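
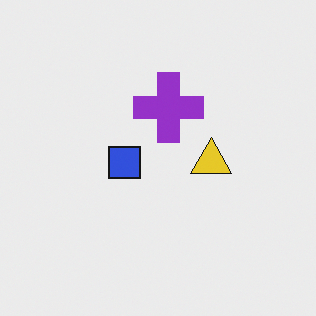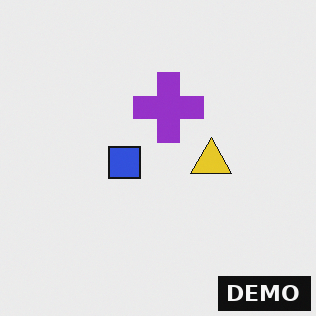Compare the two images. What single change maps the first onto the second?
This is the original image watermarked with the text "DEMO" in the lower-right corner.

A dark label reading "DEMO" appears in the lower-right corner.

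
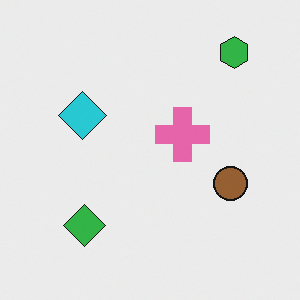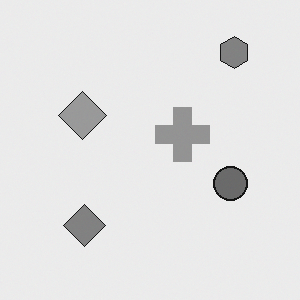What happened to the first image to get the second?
The image was converted to grayscale.

All color is removed — every shape is now a shade of grey.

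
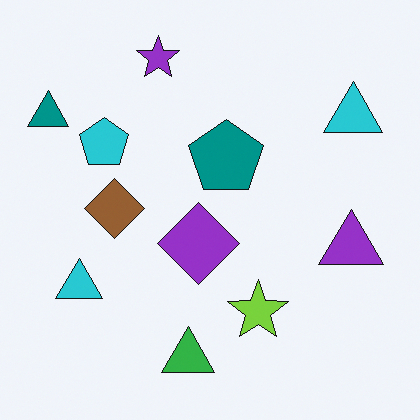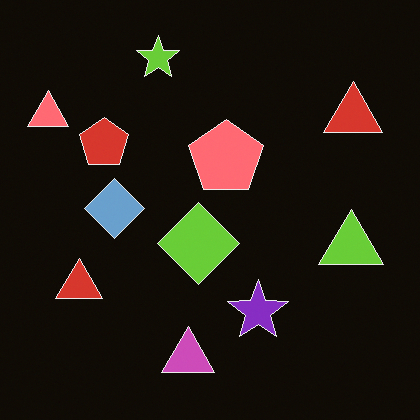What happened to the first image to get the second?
The second image is the first color-inverted (negative).

The light background has become dark and every shape's color is its complement — a photographic negative.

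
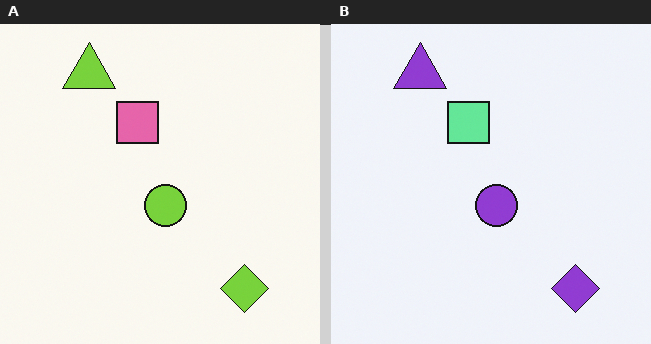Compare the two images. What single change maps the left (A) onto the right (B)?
This is the original image hue-shifted by a large amount.

Every shape's color has rotated by the same amount around the hue wheel — a uniform hue shift.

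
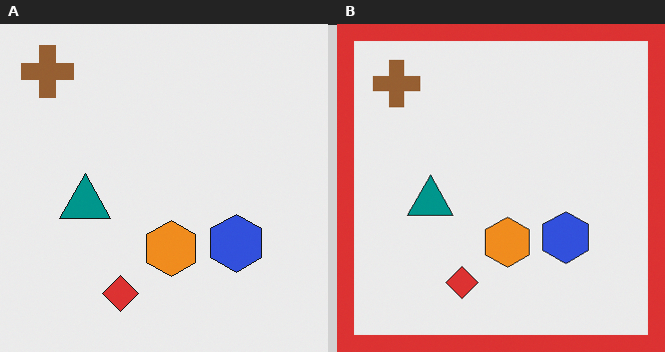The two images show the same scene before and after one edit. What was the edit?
The right (B) image is the left (A) framed with a red border.

A solid red frame runs around the edge of the right (B) image, with the content slightly shrunk inside it.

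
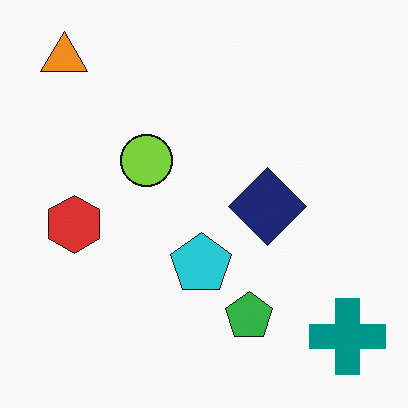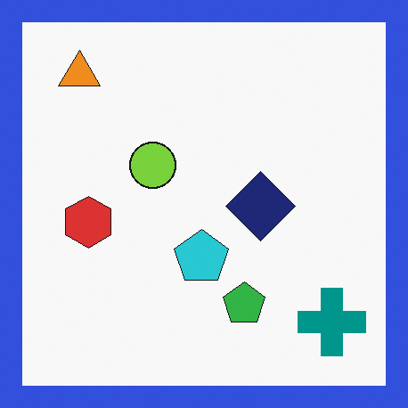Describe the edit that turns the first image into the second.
Framed with a blue border.

A solid blue frame runs around the edge of the second image, with the content slightly shrunk inside it.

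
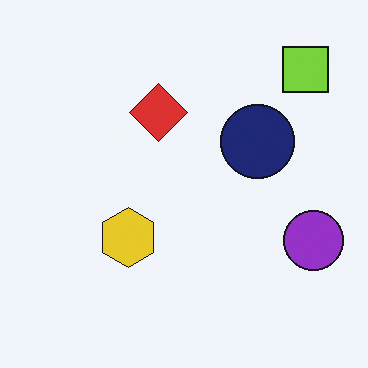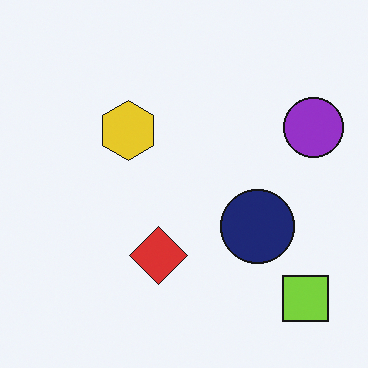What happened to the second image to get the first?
The transformation is: flipped vertically (top ↔ bottom).

The lime square is in the bottom-right of the second image and the top-right of the first — shapes on opposite sides of the horizontal midline have swapped in a mirror flip.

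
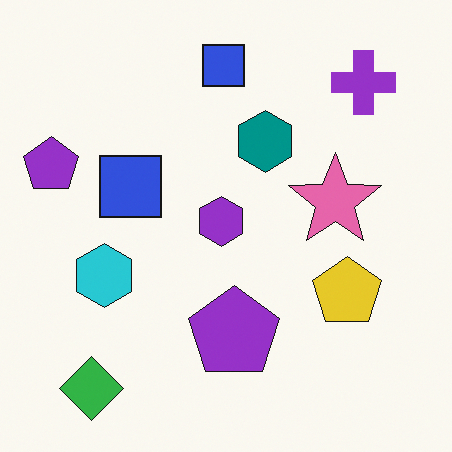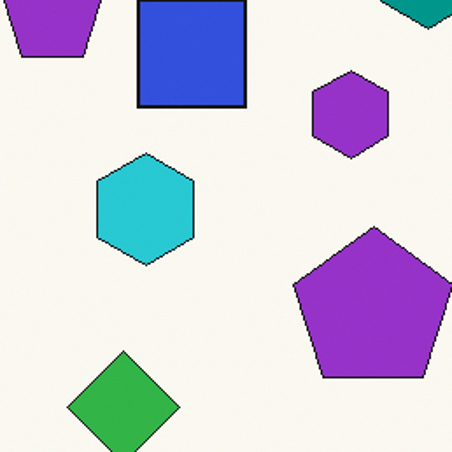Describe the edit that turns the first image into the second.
The second image is the first cropped tightly and scaled back up.

The visible shapes are larger and the field of view is narrower; shapes near the original edges may be partly or wholly outside the frame — a crop-and-rescale.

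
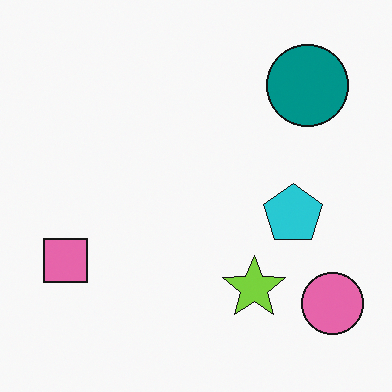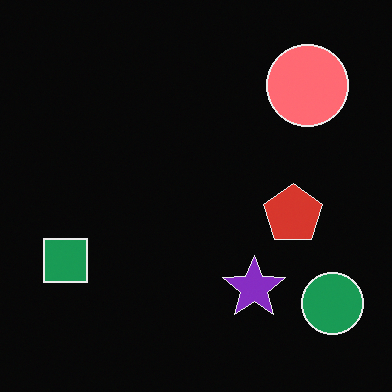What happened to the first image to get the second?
The transformation is: color-inverted (negative).

The light background has become dark and every shape's color is its complement — a photographic negative.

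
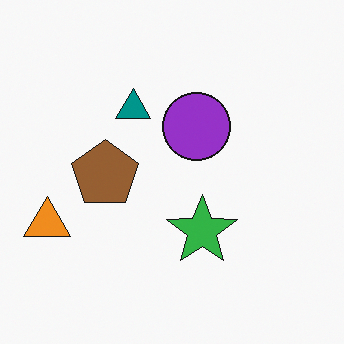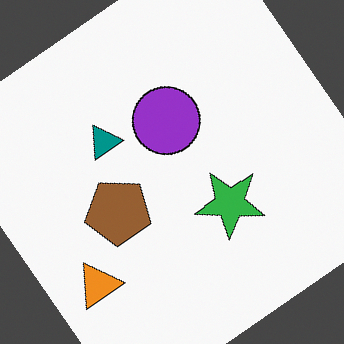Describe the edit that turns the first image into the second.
The transformation is: rotated counter-clockwise by a large amount — several tens of degrees.

Every shape is tilted by the same angle and the image corners show triangular fill wedges — a whole-image rotation by a non-right angle.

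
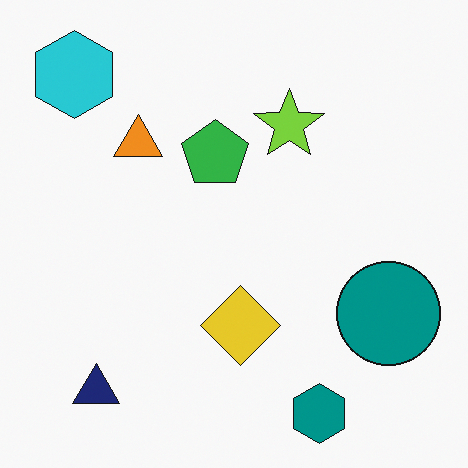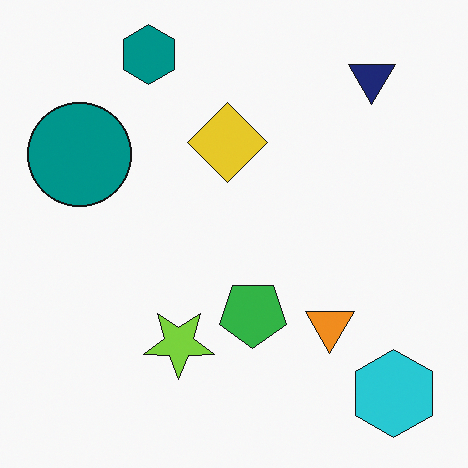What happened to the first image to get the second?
This is the original image rotated 180°.

The cyan hexagon sits in the top-left of the first image and the bottom-right of the second — consistent with a whole-image 180° rotation.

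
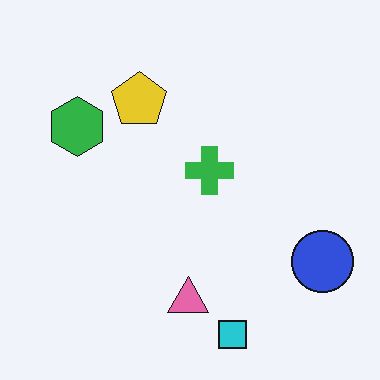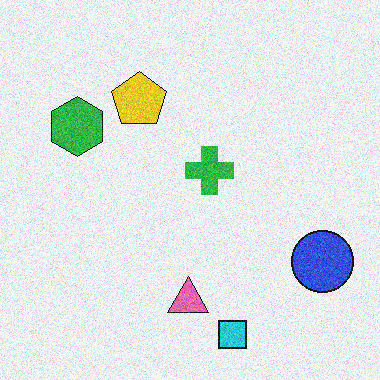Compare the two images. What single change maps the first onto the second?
The second image is the first degraded with visible gaussian noise.

Random speckle covers the whole image, including the flat background.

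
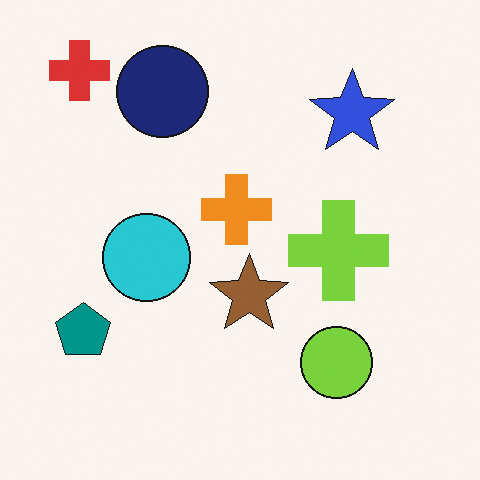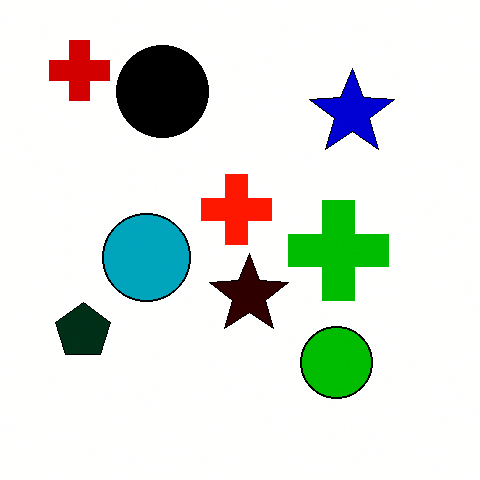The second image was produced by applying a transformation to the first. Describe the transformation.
This is the original image boosted in contrast.

Tones are pushed away from mid-grey across the whole image — a global contrast change.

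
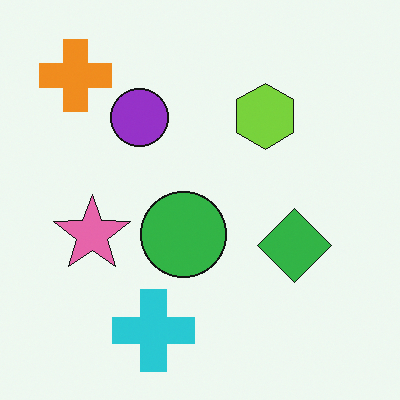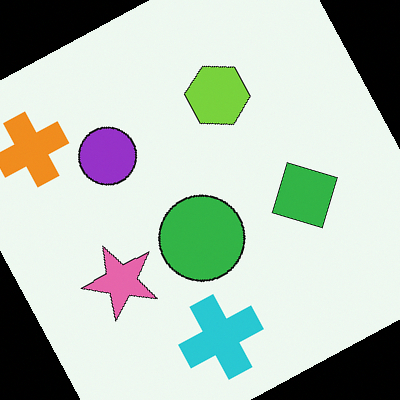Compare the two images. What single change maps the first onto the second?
This is the original image rotated counter-clockwise by a clearly visible amount.

Every shape is tilted by the same angle and the image corners show triangular fill wedges — a whole-image rotation by a non-right angle.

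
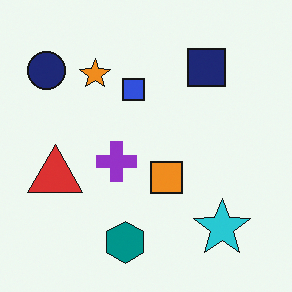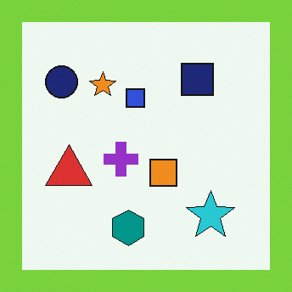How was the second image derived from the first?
The second image is the first framed with a lime border.

A solid lime frame runs around the edge of the second image, with the content slightly shrunk inside it.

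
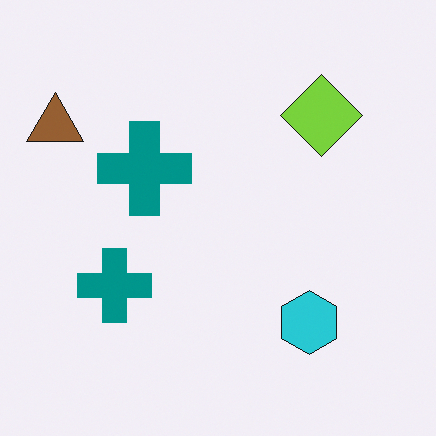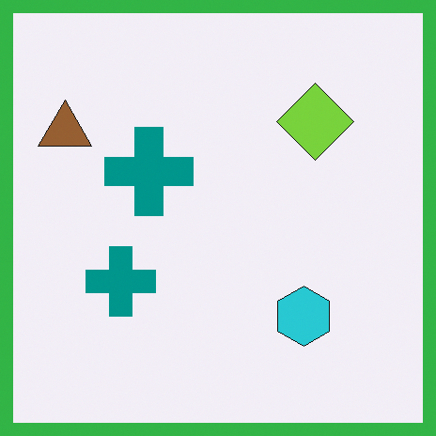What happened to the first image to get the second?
The transformation is: framed with a green border.

A solid green frame runs around the edge of the second image, with the content slightly shrunk inside it.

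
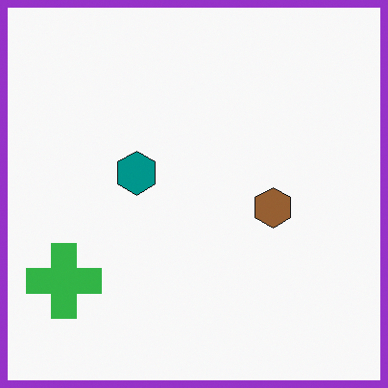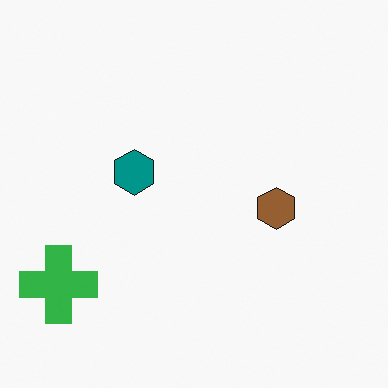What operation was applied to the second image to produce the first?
The image was framed with a purple border.

A solid purple frame runs around the edge of the first image, with the content slightly shrunk inside it.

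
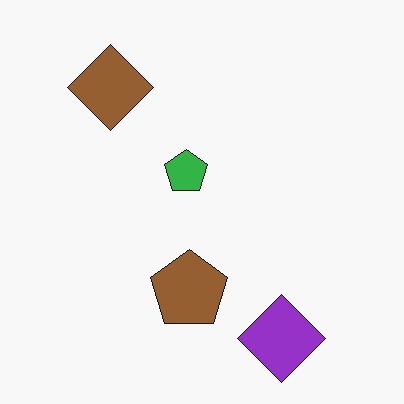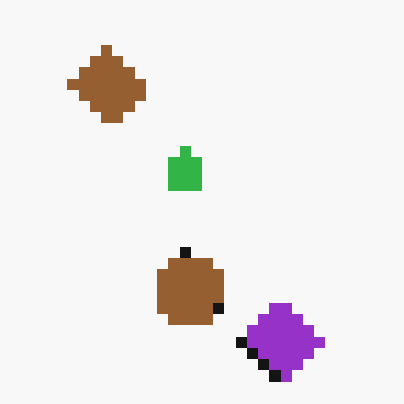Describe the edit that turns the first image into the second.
Coarsely pixelated.

Shapes are reduced to large square blocks; fine edges and outlines are lost — a downscale-then-upscale (mosaic) effect.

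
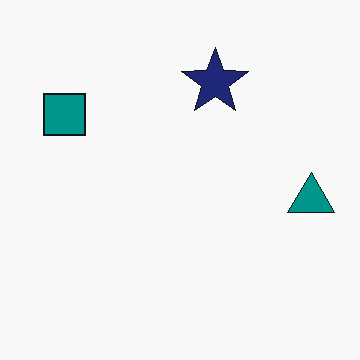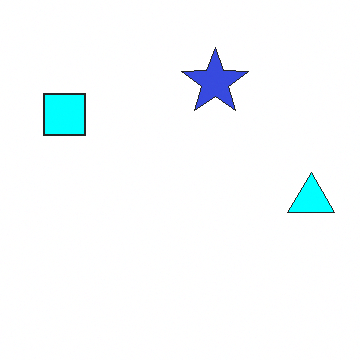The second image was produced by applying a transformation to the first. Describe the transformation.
Brightened a lot.

Every pixel — background and shapes alike — is uniformly brightened.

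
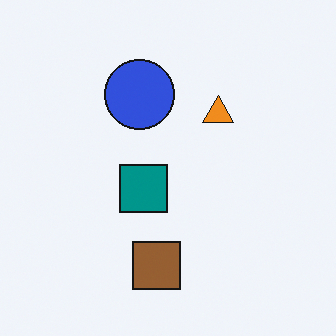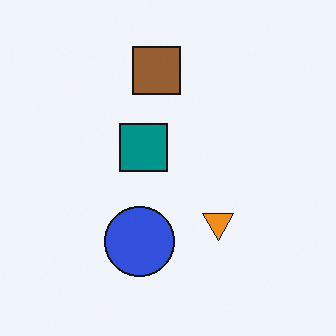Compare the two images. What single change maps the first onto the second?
Flipped vertically (top ↔ bottom).

The brown square is in the bottom of the first image and the top of the second — shapes on opposite sides of the horizontal midline have swapped in a mirror flip.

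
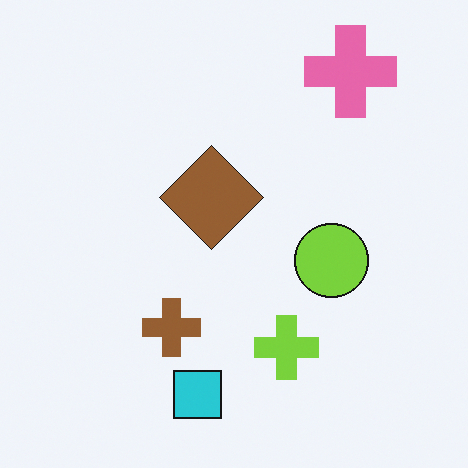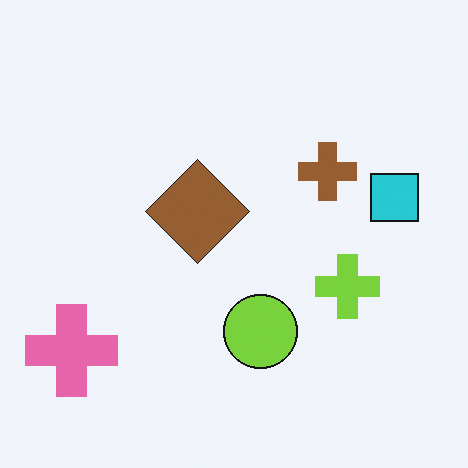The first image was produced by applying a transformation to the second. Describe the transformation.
It was transposed (reflected across the top-left ↔ bottom-right diagonal).

Shapes have swapped their row and column positions — what was in the top-right is now in the bottom-left — a diagonal reflection.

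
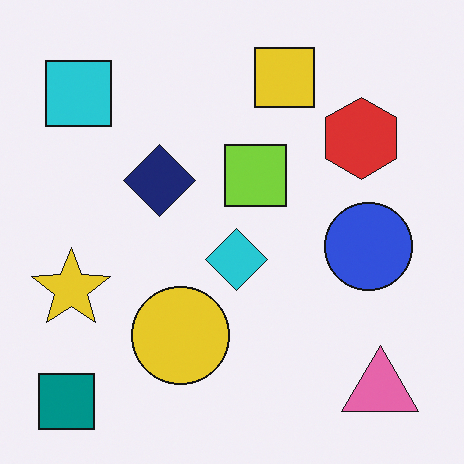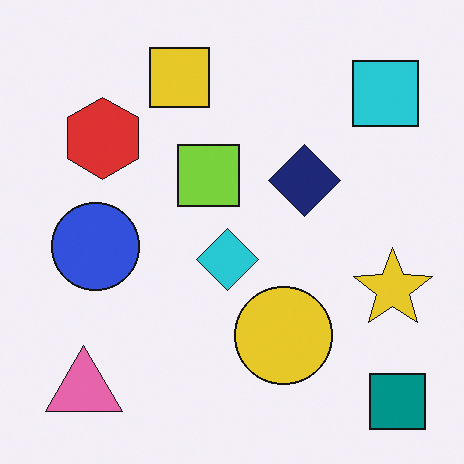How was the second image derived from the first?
It was flipped horizontally (left ↔ right).

The teal square is in the bottom-left of the first image and the bottom-right of the second — shapes on opposite sides of the vertical midline have swapped in a mirror flip.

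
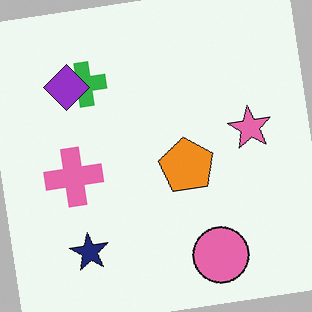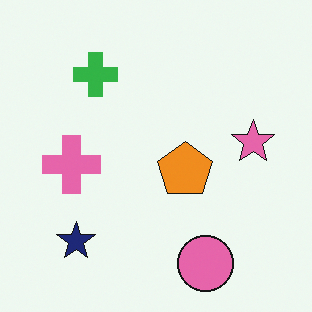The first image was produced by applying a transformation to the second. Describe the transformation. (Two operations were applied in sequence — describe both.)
Rotated counter-clockwise by a few degrees, then overlaid with an additional purple diamond.

Every shape is tilted by the same angle and the image corners show triangular fill wedges — a whole-image rotation by a non-right angle. A purple diamond appears in the first image that is absent from the second.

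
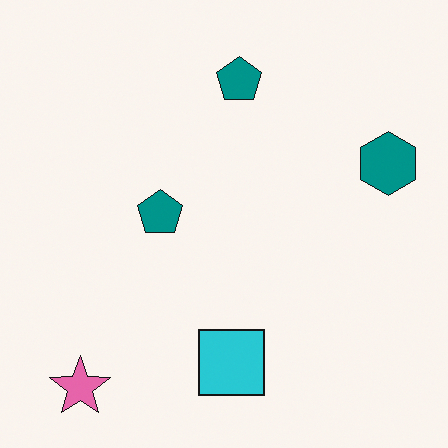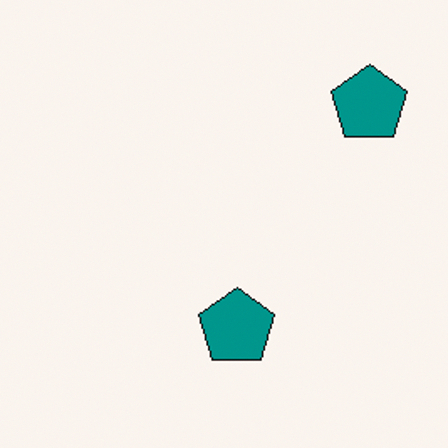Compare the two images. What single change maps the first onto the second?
The transformation is: cropped tightly and scaled back up.

The visible shapes are larger and the field of view is narrower; shapes near the original edges may be partly or wholly outside the frame — a crop-and-rescale.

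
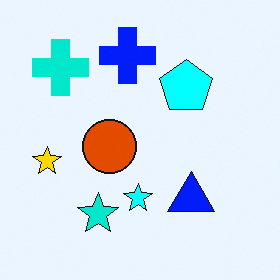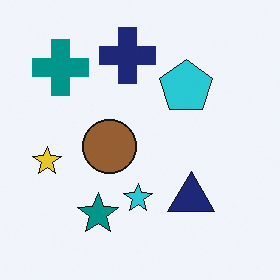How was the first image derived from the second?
This is the original image heavily oversaturated.

All colors are more vivid — a global saturation change.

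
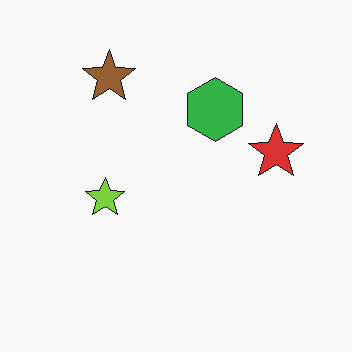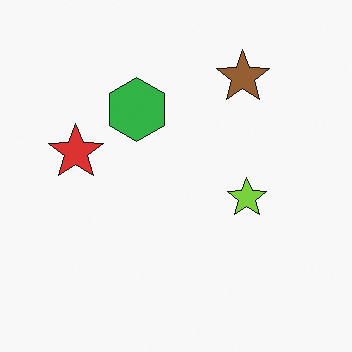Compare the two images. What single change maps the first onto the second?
This is the original image flipped horizontally (left ↔ right).

The red star is in the right of the first image and the left of the second — shapes on opposite sides of the vertical midline have swapped in a mirror flip.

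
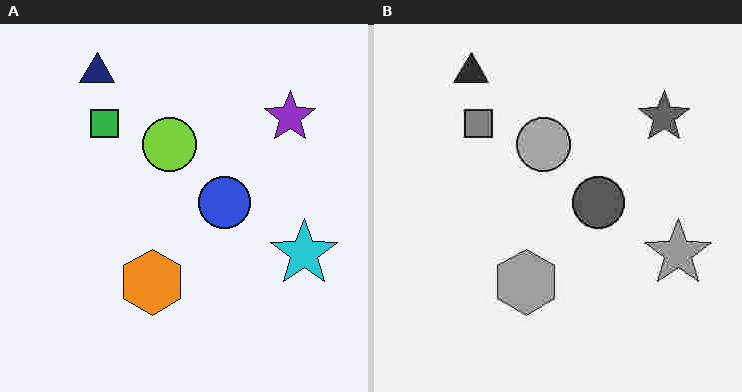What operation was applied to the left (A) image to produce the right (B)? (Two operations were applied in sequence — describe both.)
The right (B) image is the left (A) degraded with heavy JPEG compression, then converted to grayscale.

Blocky 8×8 compression artifacts appear around shape edges and the flat background shows ringing — characteristic JPEG degradation. All color is removed — every shape is now a shade of grey.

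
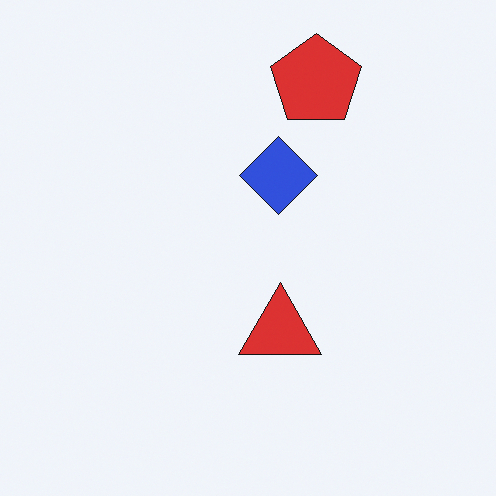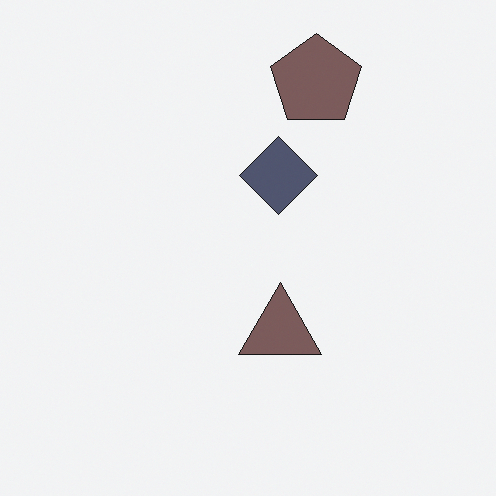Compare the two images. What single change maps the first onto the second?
The second image is the first made much more muted (saturation change).

All colors are more muted and greyish — a global saturation change.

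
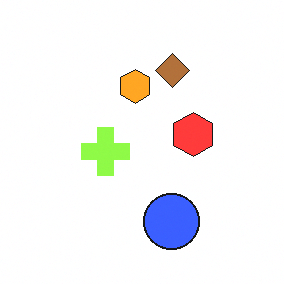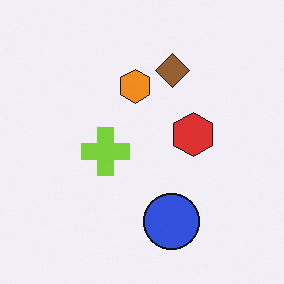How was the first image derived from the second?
Slightly brightened.

Every pixel — background and shapes alike — is uniformly brightened.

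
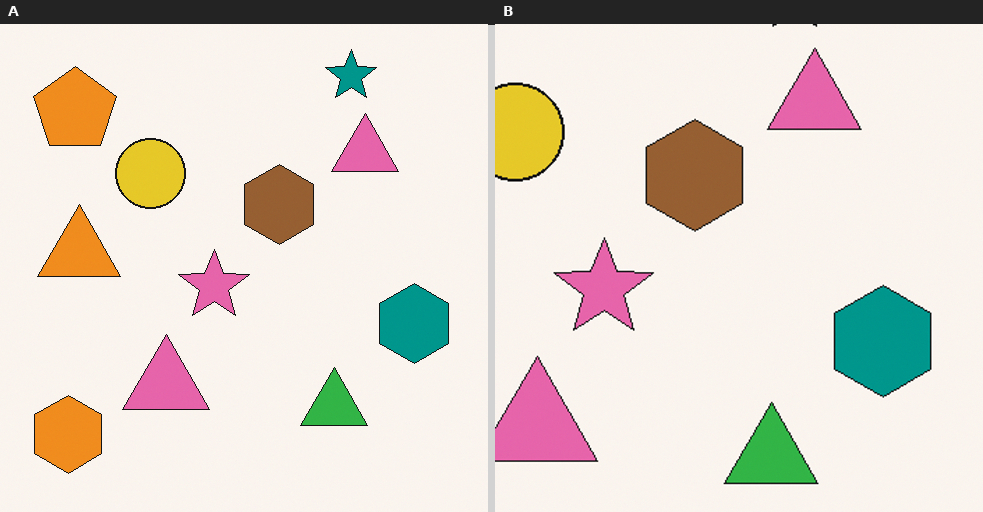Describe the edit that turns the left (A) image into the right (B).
The right (B) image is the left (A) cropped slightly and scaled back up.

The visible shapes are larger and the field of view is narrower; shapes near the original edges may be partly or wholly outside the frame — a crop-and-rescale.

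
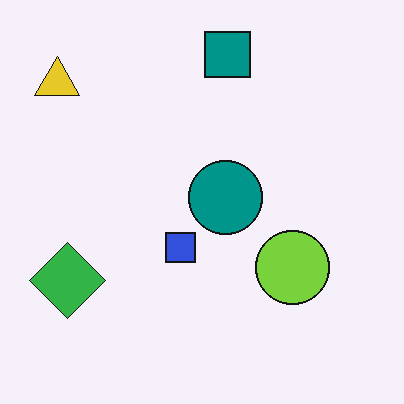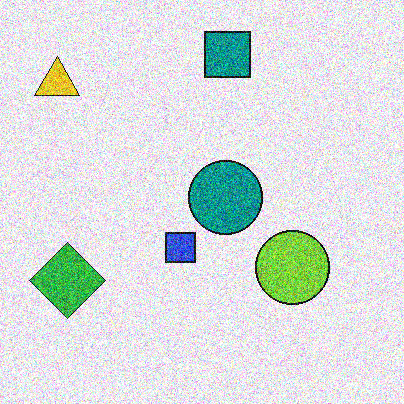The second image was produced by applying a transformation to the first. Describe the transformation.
It was degraded with a thick layer of grain.

Random speckle covers the whole image, including the flat background.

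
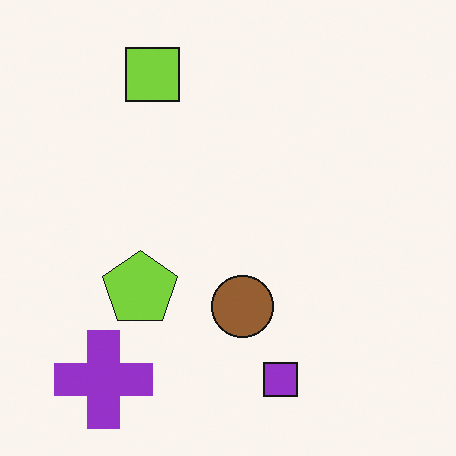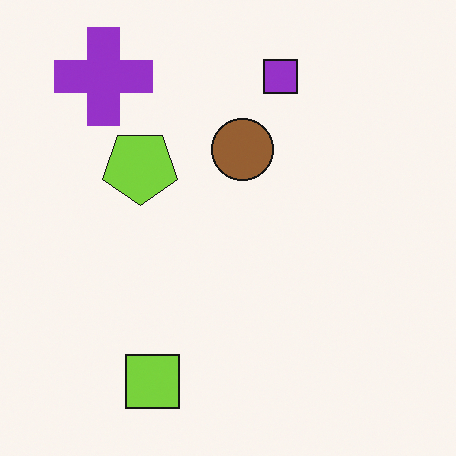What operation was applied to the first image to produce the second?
Flipped vertically (top ↔ bottom).

The lime square is in the top of the first image and the bottom of the second — shapes on opposite sides of the horizontal midline have swapped in a mirror flip.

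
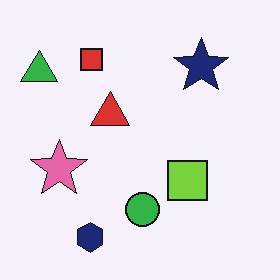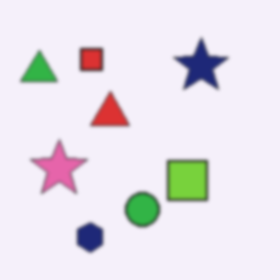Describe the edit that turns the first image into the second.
This is the original image given a subtle gaussian blur.

Shape edges and outlines are uniformly softened across the whole image.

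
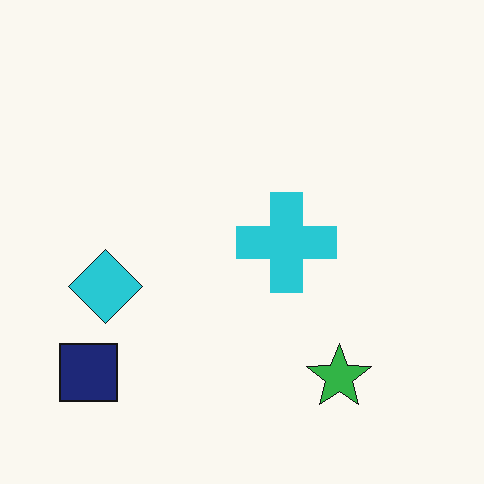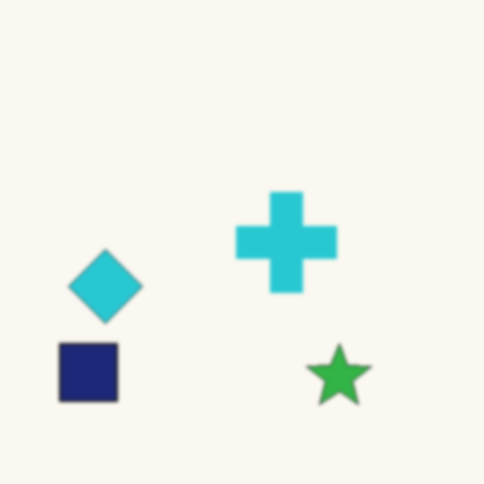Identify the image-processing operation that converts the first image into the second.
Given a subtle gaussian blur.

Shape edges and outlines are uniformly softened across the whole image.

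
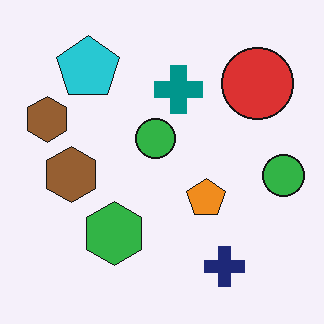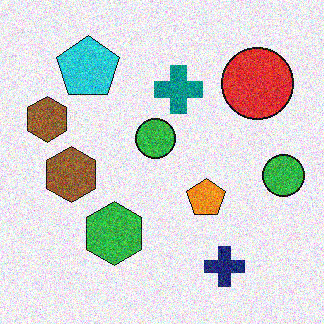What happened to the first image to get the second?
The transformation is: degraded with a thick layer of grain.

Random speckle covers the whole image, including the flat background.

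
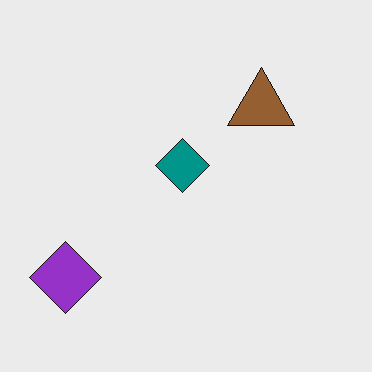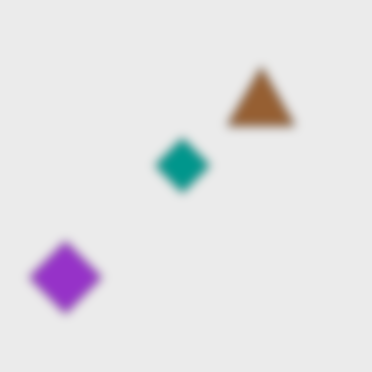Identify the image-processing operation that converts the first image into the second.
It was strongly gaussian-blurred.

Shape edges and outlines are uniformly softened across the whole image.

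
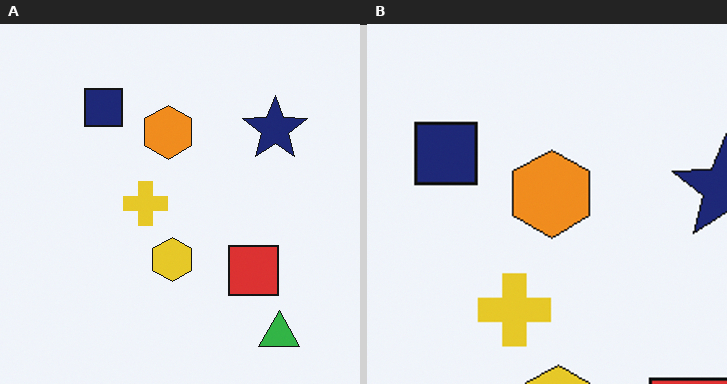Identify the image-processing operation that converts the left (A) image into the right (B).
The image was cropped to a noticeably smaller region and rescaled.

The visible shapes are larger and the field of view is narrower; shapes near the original edges may be partly or wholly outside the frame — a crop-and-rescale.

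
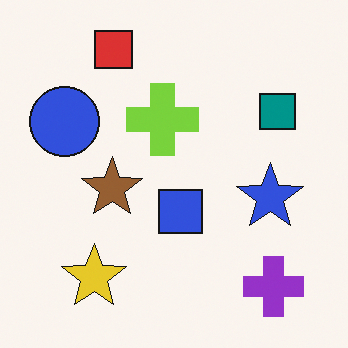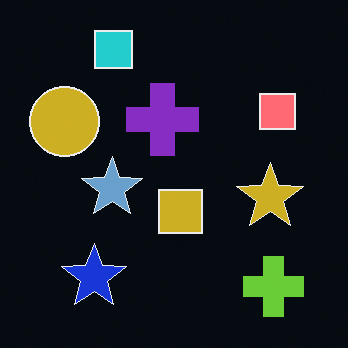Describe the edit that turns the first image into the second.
This is the original image color-inverted (negative).

The light background has become dark and every shape's color is its complement — a photographic negative.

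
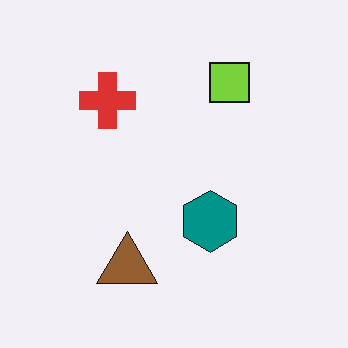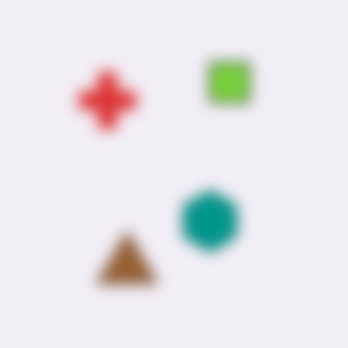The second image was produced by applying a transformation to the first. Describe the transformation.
The image was strongly gaussian-blurred.

Shape edges and outlines are uniformly softened across the whole image.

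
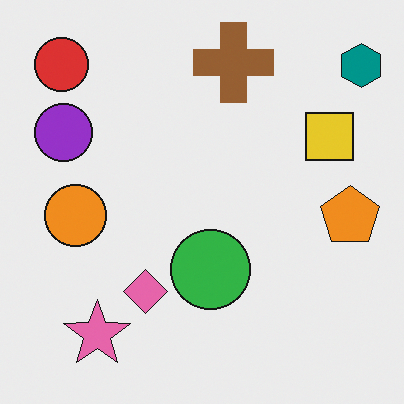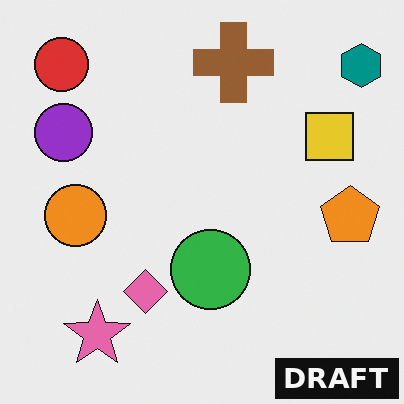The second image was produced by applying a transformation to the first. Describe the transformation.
Watermarked with the text "DRAFT" in the lower-right corner.

A dark label reading "DRAFT" appears in the lower-right corner.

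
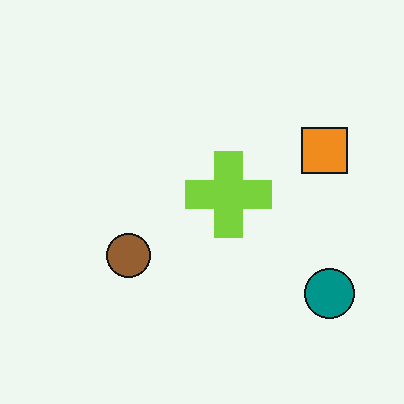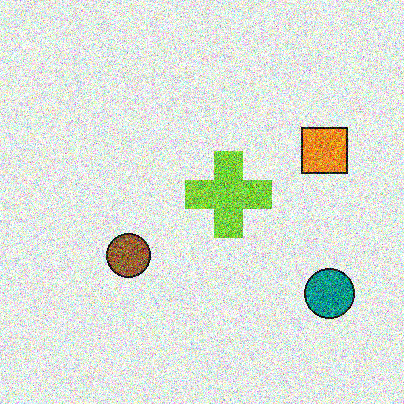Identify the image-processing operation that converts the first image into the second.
The second image is the first degraded with a thick layer of grain.

Random speckle covers the whole image, including the flat background.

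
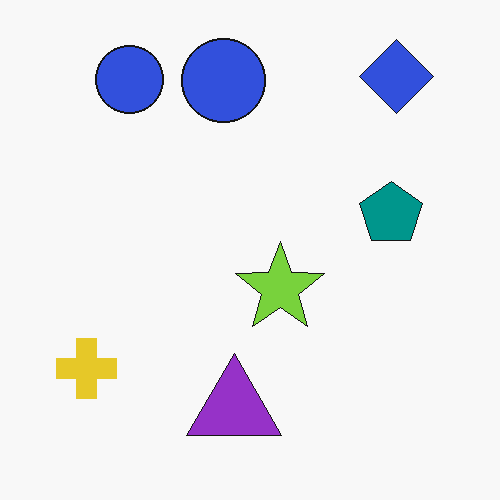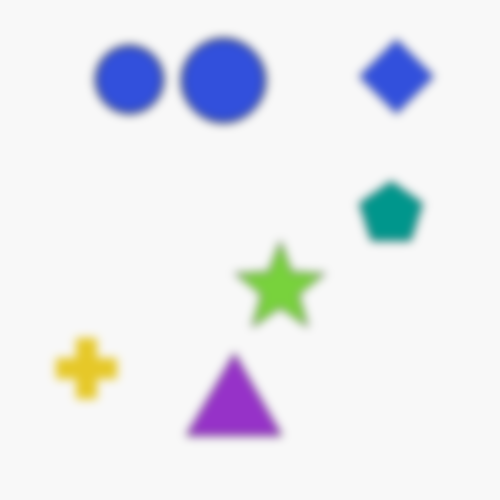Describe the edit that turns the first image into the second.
The image was moderately blurred.

Shape edges and outlines are uniformly softened across the whole image.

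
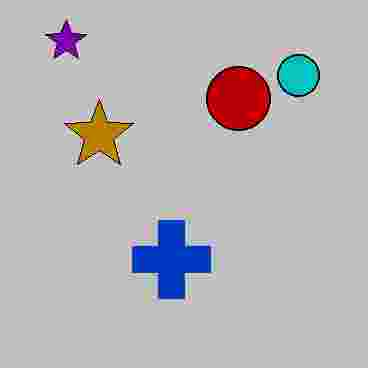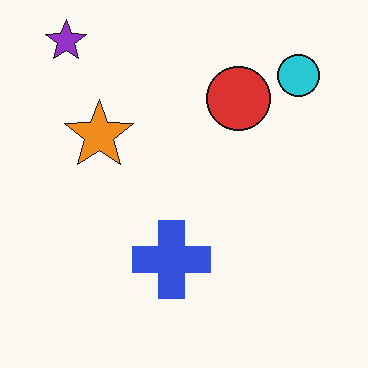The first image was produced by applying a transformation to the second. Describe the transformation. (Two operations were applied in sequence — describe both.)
The first image is the second aggressively posterized, then degraded with heavy JPEG compression.

Each flat color has snapped to a coarser quantized level — most visibly, the near-white background has dropped to a flat grey. Blocky 8×8 compression artifacts appear around shape edges and the flat background shows ringing — characteristic JPEG degradation.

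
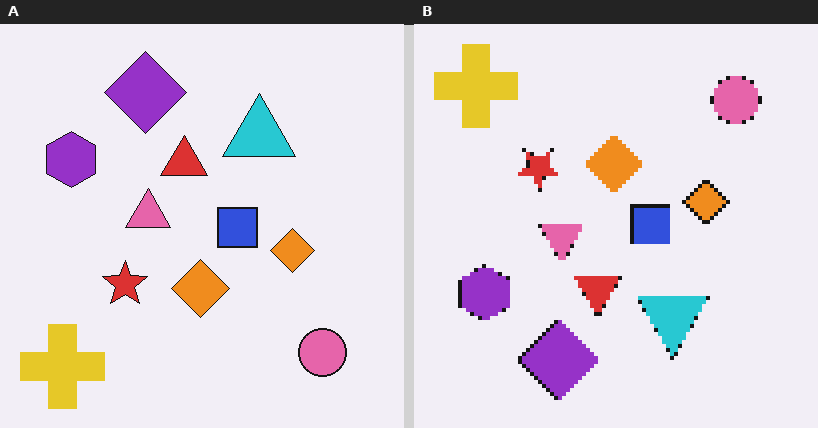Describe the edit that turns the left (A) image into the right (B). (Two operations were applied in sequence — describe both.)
This is the original image lightly pixelated (a mild mosaic effect), then flipped vertically (top ↔ bottom).

Shapes are reduced to large square blocks; fine edges and outlines are lost — a downscale-then-upscale (mosaic) effect. The yellow cross is in the bottom-left of the left (A) image and the top-left of the right (B) — shapes on opposite sides of the horizontal midline have swapped in a mirror flip.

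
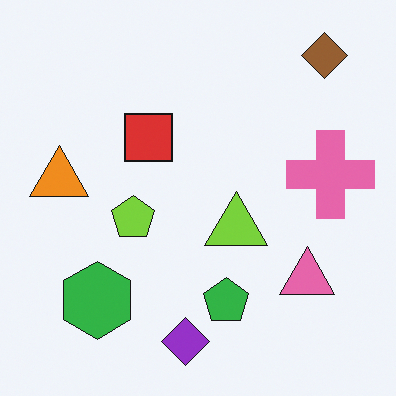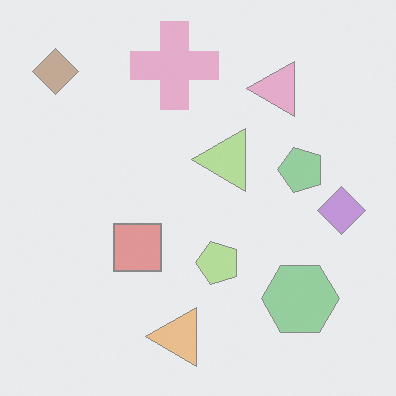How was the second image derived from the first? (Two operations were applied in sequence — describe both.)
Rotated 90° counter-clockwise, then washed out (contrast reduced).

The brown diamond sits in the top-right of the first image and the top-left of the second — consistent with a whole-image 90° counter-clockwise rotation. Tones are pushed toward mid-grey across the whole image — a global contrast change.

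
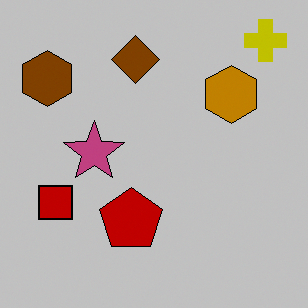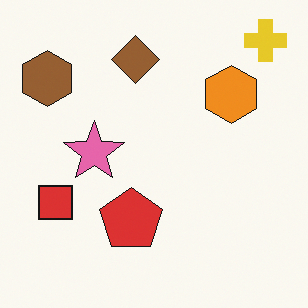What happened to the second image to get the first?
The transformation is: heavily posterized to just a handful of flat colors.

Each flat color has snapped to a coarser quantized level — most visibly, the near-white background has dropped to a flat grey.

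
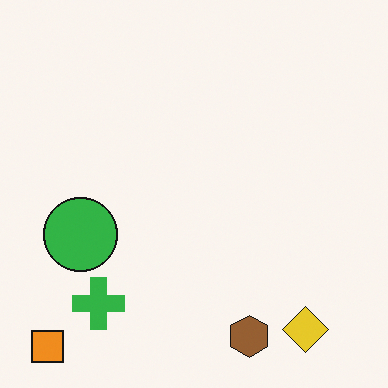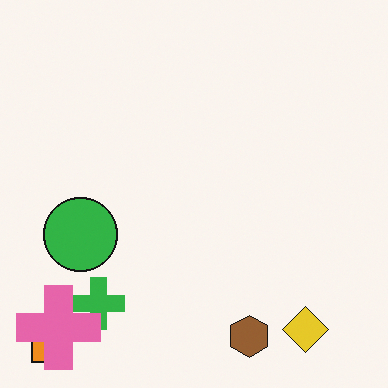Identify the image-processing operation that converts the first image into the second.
This is the original image overlaid with an additional pink cross.

A pink cross appears in the second image that is absent from the first.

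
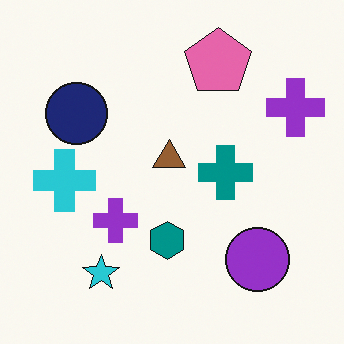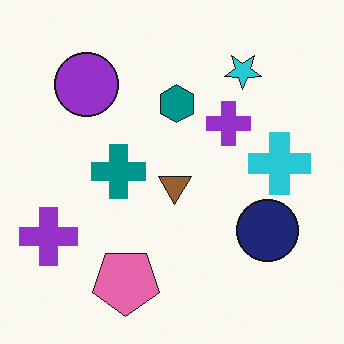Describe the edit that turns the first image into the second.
It was rotated 180°.

The cyan star sits in the bottom-left of the first image and the top-right of the second — consistent with a whole-image 180° rotation.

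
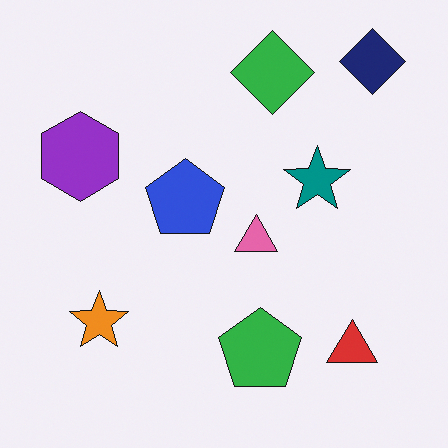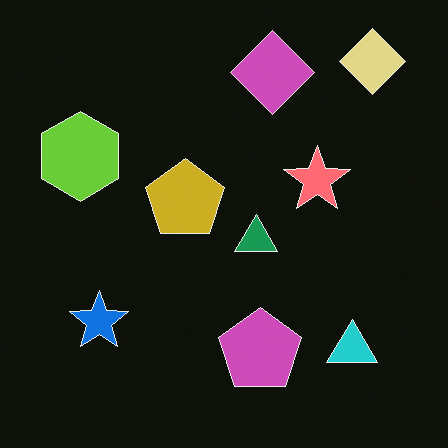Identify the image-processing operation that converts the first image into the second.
Color-inverted (negative).

The light background has become dark and every shape's color is its complement — a photographic negative.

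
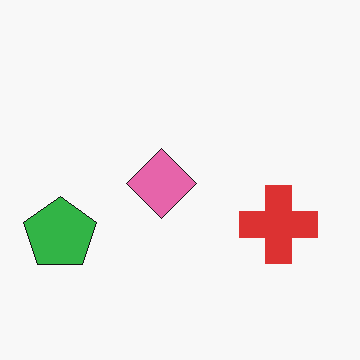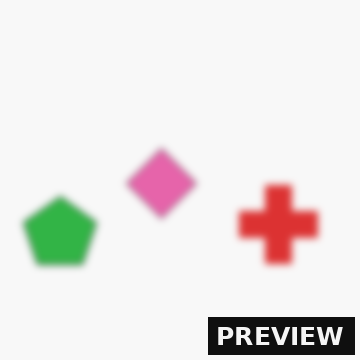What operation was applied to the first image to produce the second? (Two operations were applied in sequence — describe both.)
Noticeably gaussian-blurred, then watermarked with the text "PREVIEW" in the lower-right corner.

Shape edges and outlines are uniformly softened across the whole image. A dark label reading "PREVIEW" appears in the lower-right corner.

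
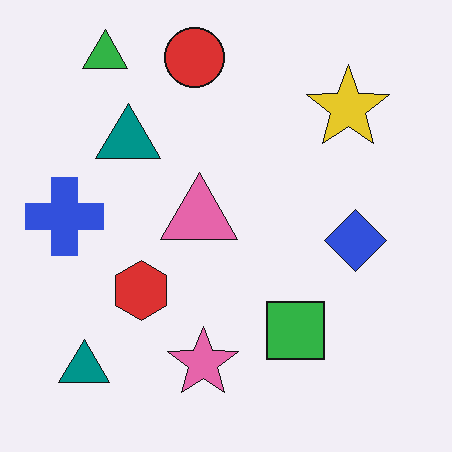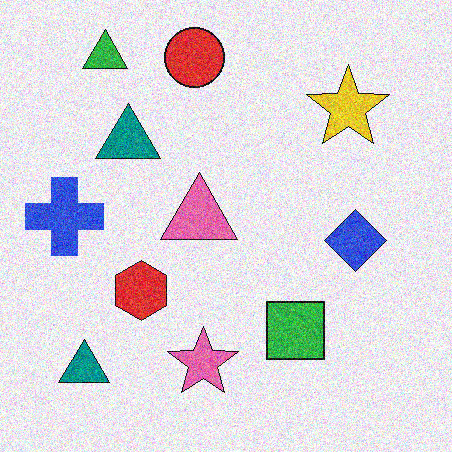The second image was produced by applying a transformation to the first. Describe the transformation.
The second image is the first degraded with a thick layer of grain.

Random speckle covers the whole image, including the flat background.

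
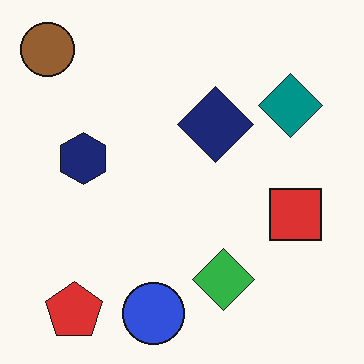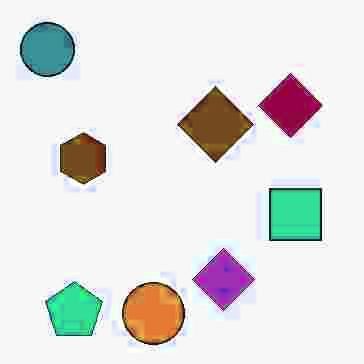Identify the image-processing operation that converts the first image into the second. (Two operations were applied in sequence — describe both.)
This is the original image degraded with heavy JPEG compression, then hue-shifted by a large amount.

Blocky 8×8 compression artifacts appear around shape edges and the flat background shows ringing — characteristic JPEG degradation. Every shape's color has rotated by the same amount around the hue wheel — a uniform hue shift.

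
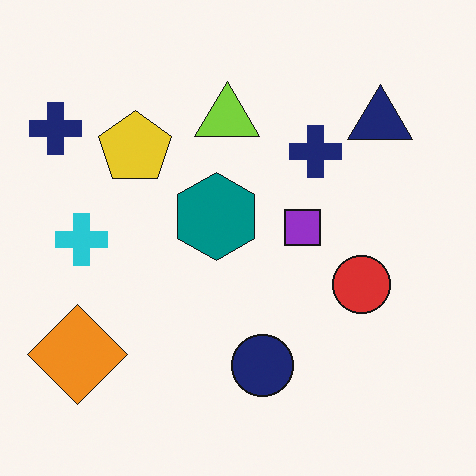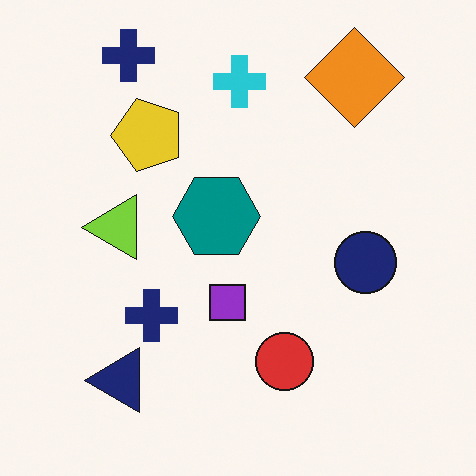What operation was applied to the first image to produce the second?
This is the original image transposed (reflected across the top-left ↔ bottom-right diagonal).

Shapes have swapped their row and column positions — what was in the top-right is now in the bottom-left — a diagonal reflection.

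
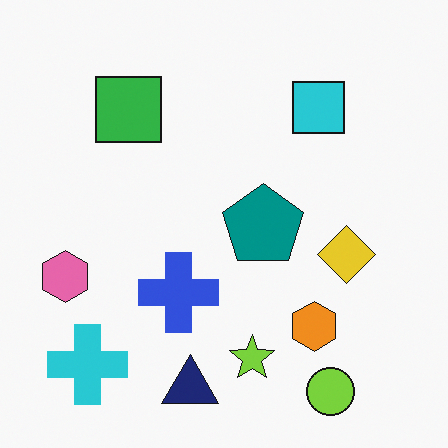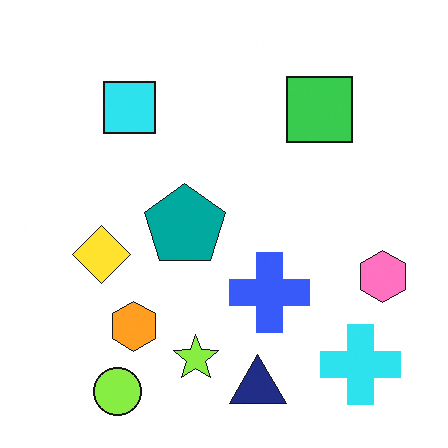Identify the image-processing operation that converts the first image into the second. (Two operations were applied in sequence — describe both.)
The image was flipped horizontally (left ↔ right), then slightly brightened.

The pink hexagon is in the left of the first image and the right of the second — shapes on opposite sides of the vertical midline have swapped in a mirror flip. Every pixel — background and shapes alike — is uniformly brightened.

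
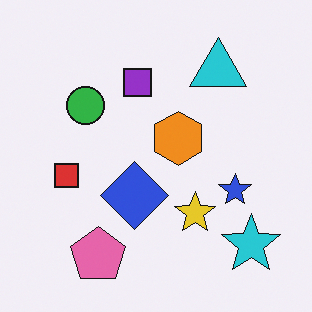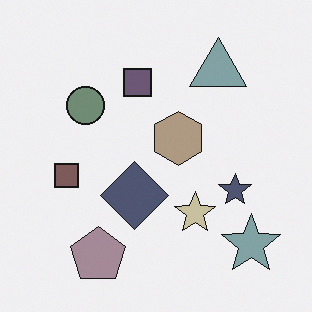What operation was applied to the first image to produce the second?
Heavily desaturated.

All colors are more muted and greyish — a global saturation change.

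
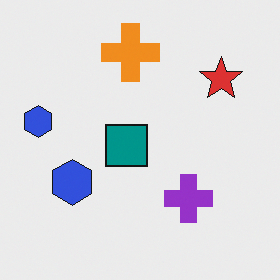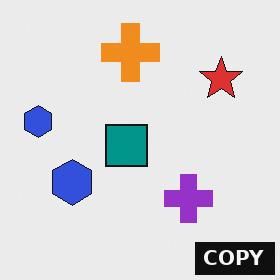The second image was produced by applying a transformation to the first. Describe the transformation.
The image was watermarked with the text "COPY" in the lower-right corner.

A dark label reading "COPY" appears in the lower-right corner.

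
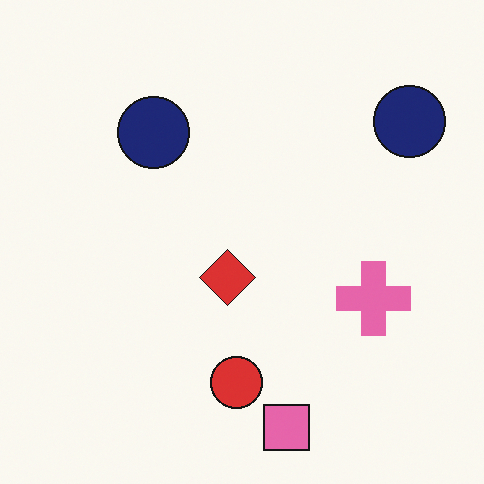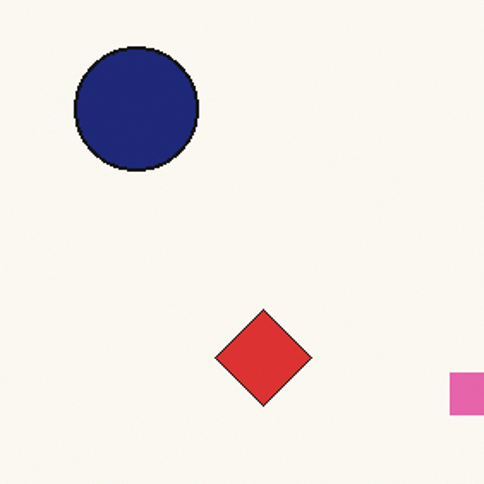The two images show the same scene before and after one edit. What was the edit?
Cropped to a noticeably smaller region and rescaled.

The visible shapes are larger and the field of view is narrower; shapes near the original edges may be partly or wholly outside the frame — a crop-and-rescale.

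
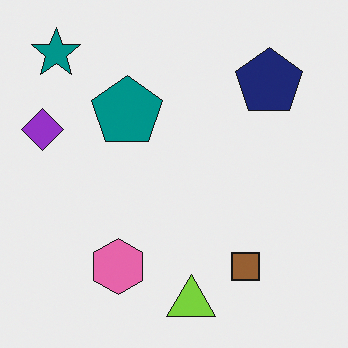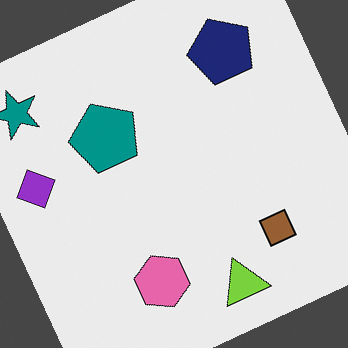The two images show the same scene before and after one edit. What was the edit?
The transformation is: rotated counter-clockwise by a clearly visible amount.

Every shape is tilted by the same angle and the image corners show triangular fill wedges — a whole-image rotation by a non-right angle.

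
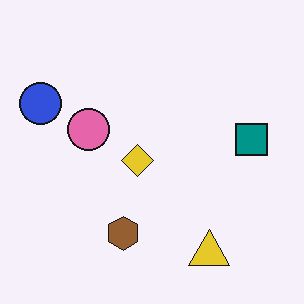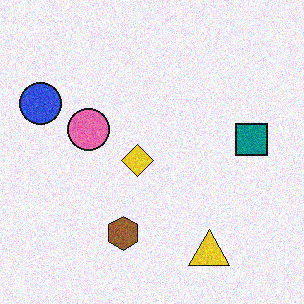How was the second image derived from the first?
Degraded with visible gaussian noise.

Random speckle covers the whole image, including the flat background.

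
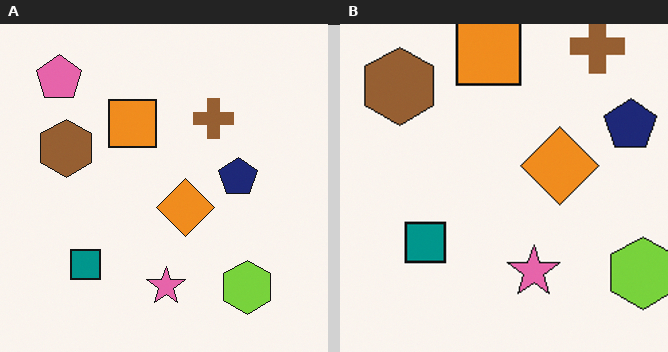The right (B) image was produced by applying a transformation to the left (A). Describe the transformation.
The image was cropped to a modestly smaller region and rescaled.

The visible shapes are larger and the field of view is narrower; shapes near the original edges may be partly or wholly outside the frame — a crop-and-rescale.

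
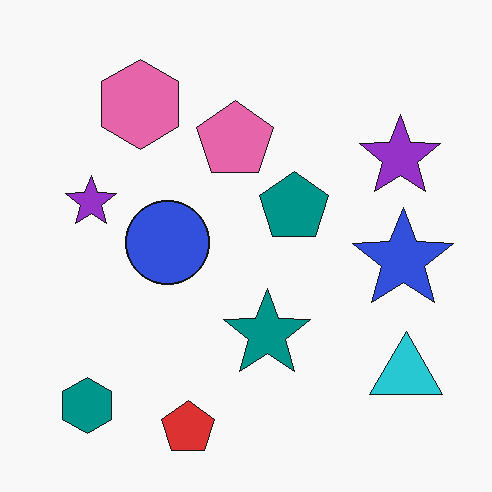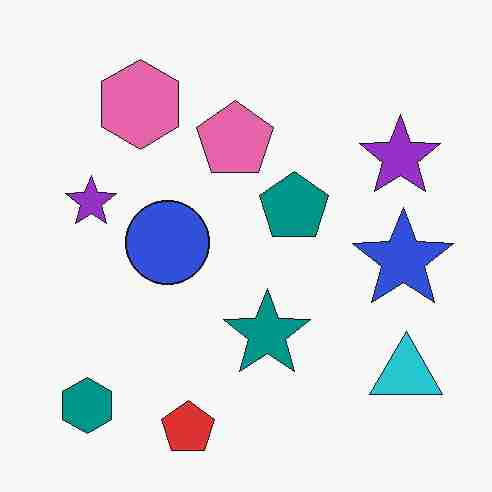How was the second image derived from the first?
It was heavily JPEG-compressed with obvious blocking artifacts.

Blocky 8×8 compression artifacts appear around shape edges and the flat background shows ringing — characteristic JPEG degradation.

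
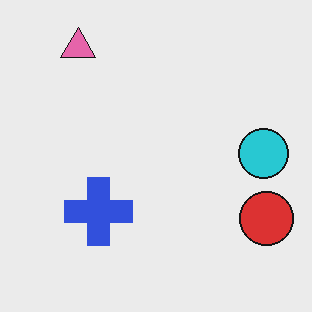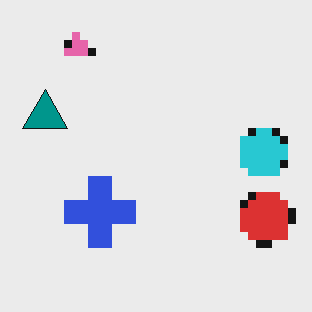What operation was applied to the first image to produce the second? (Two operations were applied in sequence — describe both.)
The transformation is: pixelated into visible square blocks, then overlaid with an additional teal triangle.

Shapes are reduced to large square blocks; fine edges and outlines are lost — a downscale-then-upscale (mosaic) effect. A teal triangle appears in the second image that is absent from the first.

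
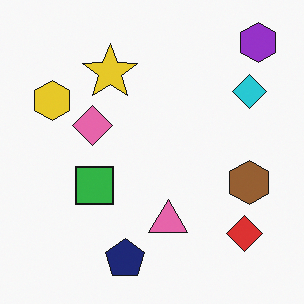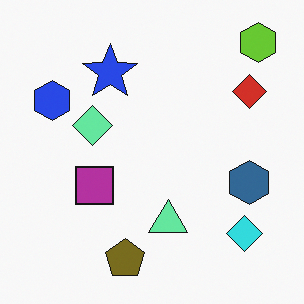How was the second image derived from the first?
The second image is the first hue-shifted by a large amount.

Every shape's color has rotated by the same amount around the hue wheel — a uniform hue shift.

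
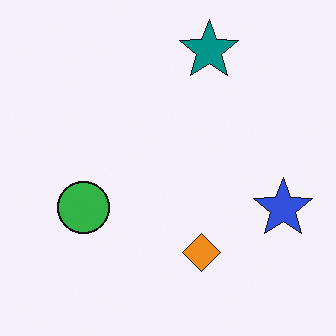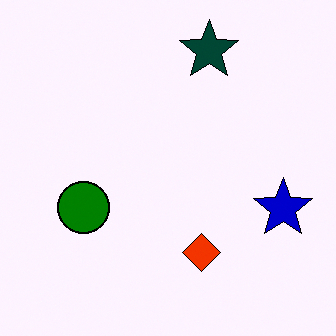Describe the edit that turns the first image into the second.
Boosted in contrast.

Tones are pushed away from mid-grey across the whole image — a global contrast change.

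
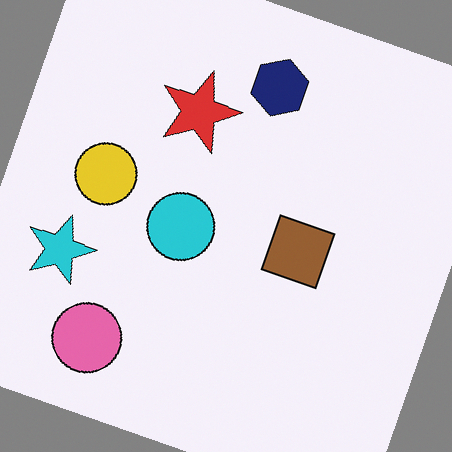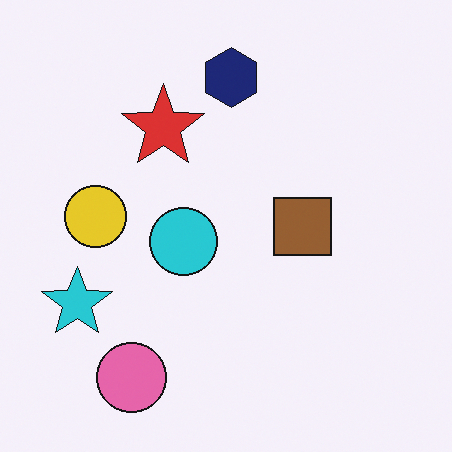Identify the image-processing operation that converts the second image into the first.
The transformation is: rotated clockwise by a moderate amount.

Every shape is tilted by the same angle and the image corners show triangular fill wedges — a whole-image rotation by a non-right angle.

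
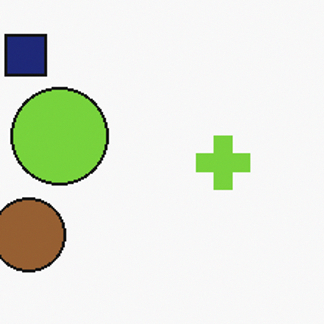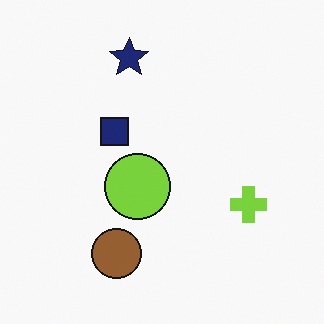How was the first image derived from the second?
This is the original image cropped to a modestly smaller region and rescaled.

The visible shapes are larger and the field of view is narrower; shapes near the original edges may be partly or wholly outside the frame — a crop-and-rescale.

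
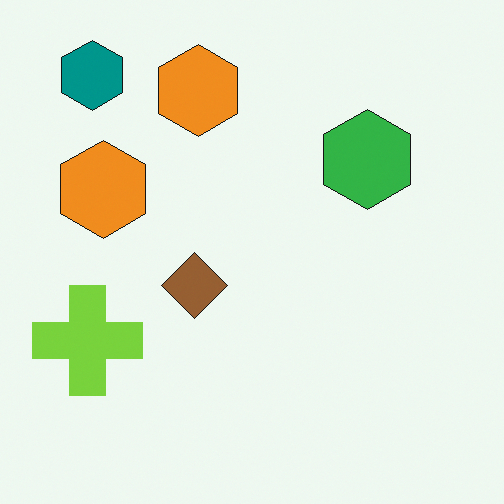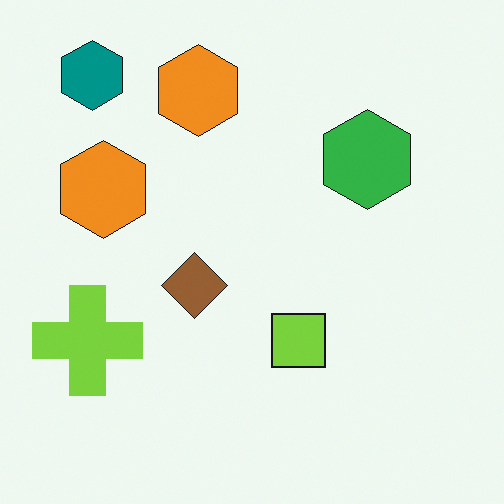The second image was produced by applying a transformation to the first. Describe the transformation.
This is the original image overlaid with an additional lime square.

A lime square appears in the second image that is absent from the first.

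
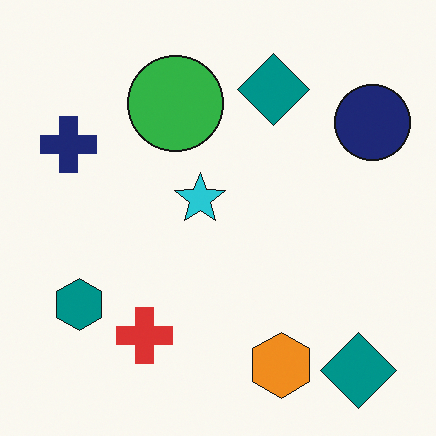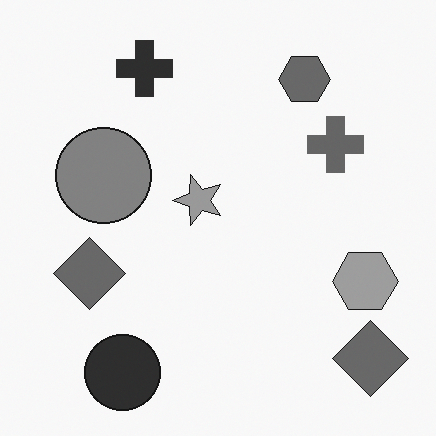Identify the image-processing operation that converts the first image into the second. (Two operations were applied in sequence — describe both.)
It was transposed (reflected across the top-left ↔ bottom-right diagonal), then converted to grayscale.

Shapes have swapped their row and column positions — what was in the top-right is now in the bottom-left — a diagonal reflection. All color is removed — every shape is now a shade of grey.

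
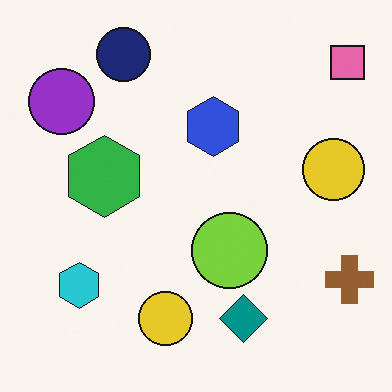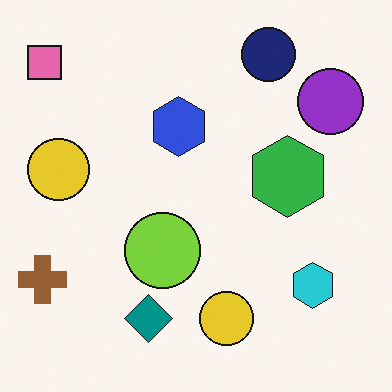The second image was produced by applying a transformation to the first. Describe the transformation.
This is the original image flipped horizontally (left ↔ right).

The brown cross is in the bottom-right of the first image and the bottom-left of the second — shapes on opposite sides of the vertical midline have swapped in a mirror flip.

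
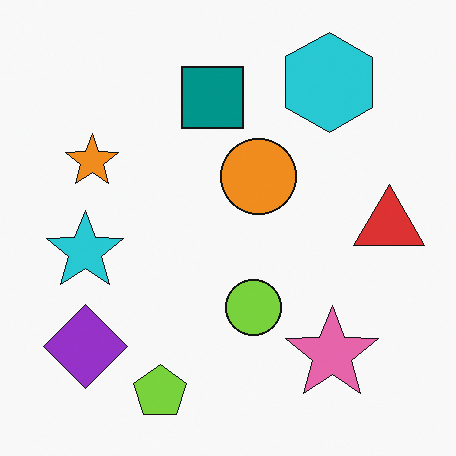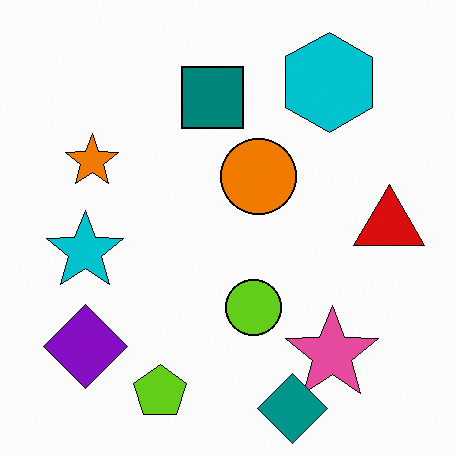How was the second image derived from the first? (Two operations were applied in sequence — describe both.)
The second image is the first given slightly increased contrast, then overlaid with an additional teal diamond.

Tones are pushed away from mid-grey across the whole image — a global contrast change. A teal diamond appears in the second image that is absent from the first.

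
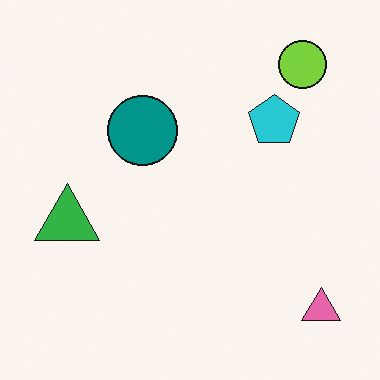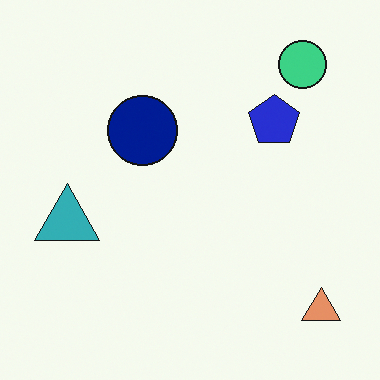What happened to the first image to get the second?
The second image is the first hue-shifted by a small amount.

Every shape's color has rotated by the same amount around the hue wheel — a uniform hue shift.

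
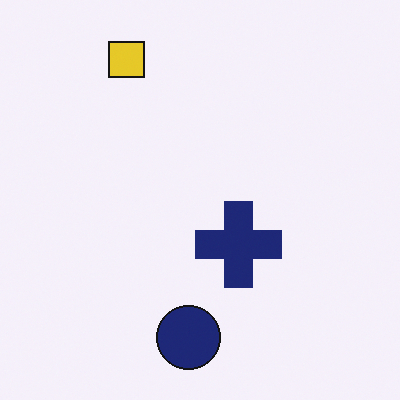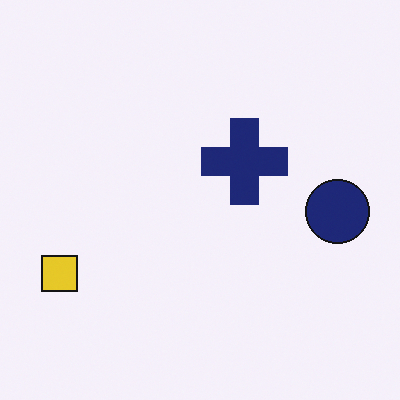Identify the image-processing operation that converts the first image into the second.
The transformation is: rotated 90° counter-clockwise.

The yellow square sits in the top-left of the first image and the bottom-left of the second — consistent with a whole-image 90° counter-clockwise rotation.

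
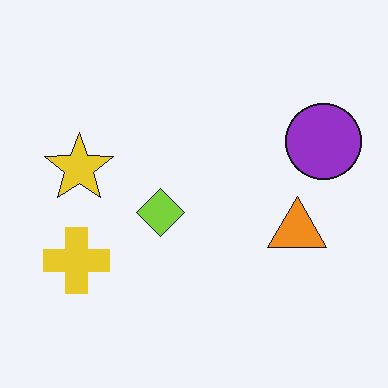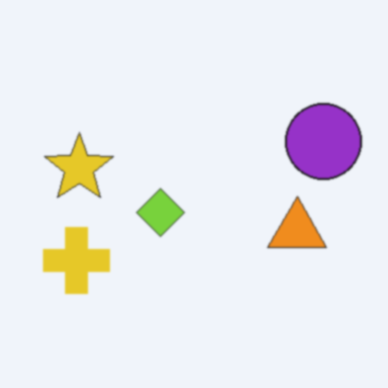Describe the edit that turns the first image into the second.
The image was lightly blurred.

Shape edges and outlines are uniformly softened across the whole image.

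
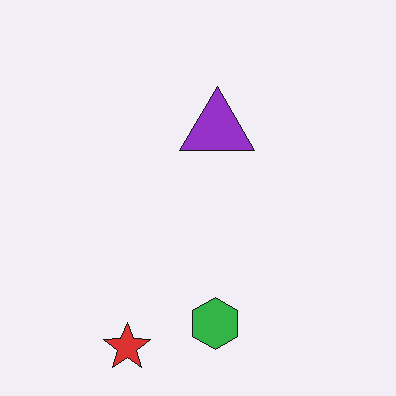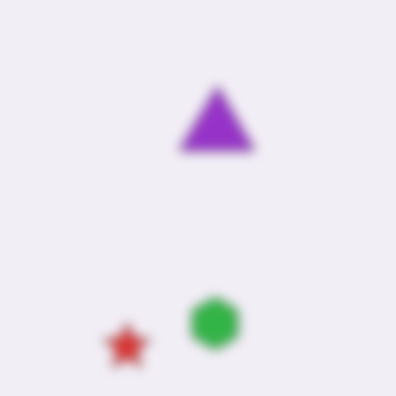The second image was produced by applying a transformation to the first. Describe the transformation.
The second image is the first strongly gaussian-blurred.

Shape edges and outlines are uniformly softened across the whole image.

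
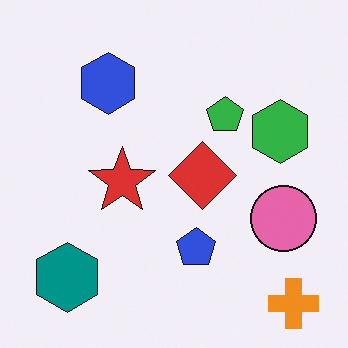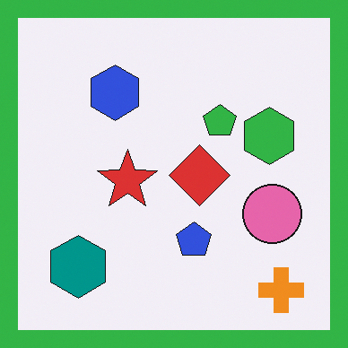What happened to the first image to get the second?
This is the original image framed with a green border.

A solid green frame runs around the edge of the second image, with the content slightly shrunk inside it.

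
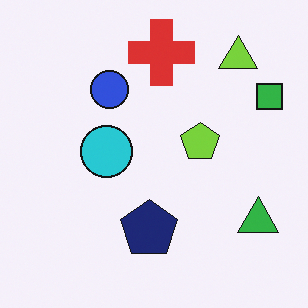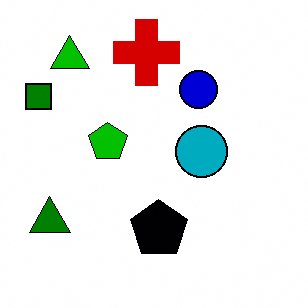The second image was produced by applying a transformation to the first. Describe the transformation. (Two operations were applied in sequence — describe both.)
The transformation is: flipped horizontally (left ↔ right), then boosted in contrast.

The green square is in the top-right of the first image and the top-left of the second — shapes on opposite sides of the vertical midline have swapped in a mirror flip. Tones are pushed away from mid-grey across the whole image — a global contrast change.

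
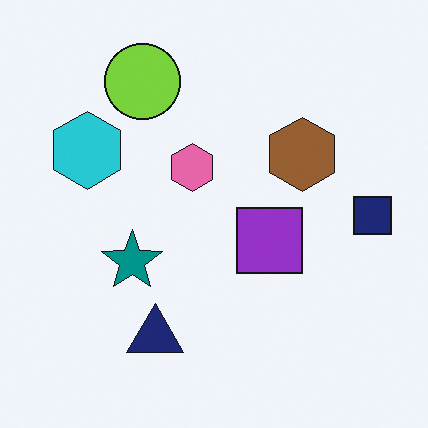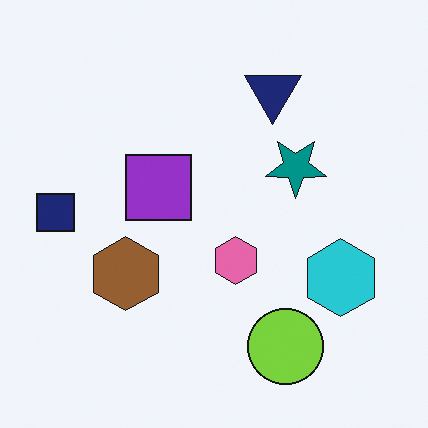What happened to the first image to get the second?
This is the original image rotated 180°.

The navy square sits in the right of the first image and the left of the second — consistent with a whole-image 180° rotation.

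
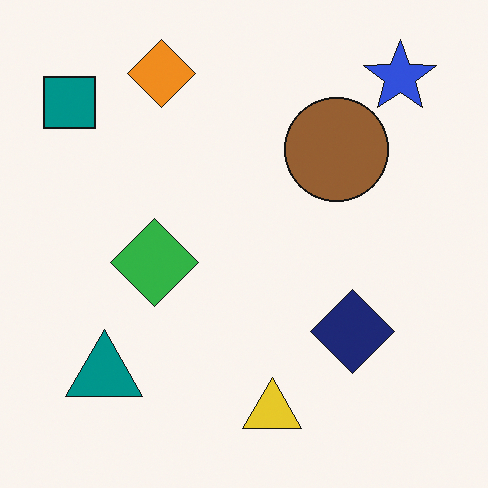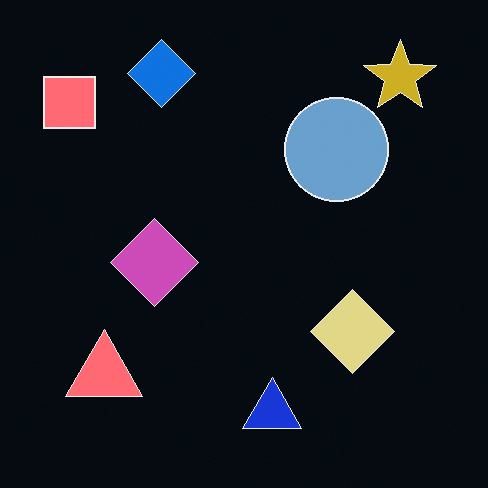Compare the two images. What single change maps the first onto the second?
The image was color-inverted (negative).

The light background has become dark and every shape's color is its complement — a photographic negative.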